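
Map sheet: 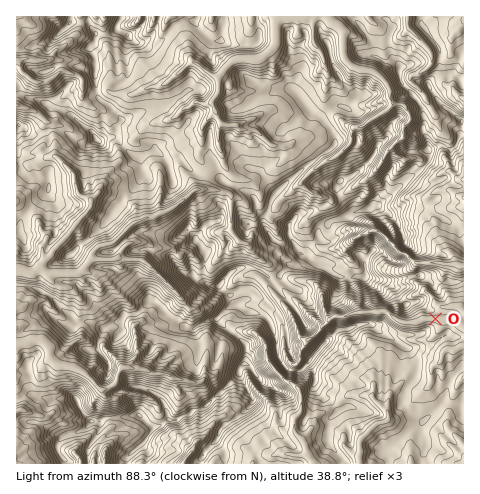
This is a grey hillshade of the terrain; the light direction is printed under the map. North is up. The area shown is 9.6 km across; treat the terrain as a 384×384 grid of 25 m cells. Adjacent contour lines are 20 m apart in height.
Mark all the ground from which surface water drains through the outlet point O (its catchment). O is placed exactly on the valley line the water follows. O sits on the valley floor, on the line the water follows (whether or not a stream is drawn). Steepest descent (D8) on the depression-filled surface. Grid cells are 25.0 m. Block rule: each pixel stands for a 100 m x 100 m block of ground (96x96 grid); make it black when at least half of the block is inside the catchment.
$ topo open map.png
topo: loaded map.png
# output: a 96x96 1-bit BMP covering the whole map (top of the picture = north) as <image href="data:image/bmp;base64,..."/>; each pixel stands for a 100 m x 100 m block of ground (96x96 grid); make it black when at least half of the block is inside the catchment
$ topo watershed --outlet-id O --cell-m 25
<image width="96" height="96" href="data:image/bmp;base64,Qk2+BAAAAAAAAD4AAAAoAAAAYAAAAGAAAAABAAEAAAAAAIAEAAATCwAAEwsAAAIAAAAAAAAA////AAAAAAAAAAAAAAAAAAAAAAAAAAAAAAAAAAAAAAAAAAAAAAAAAAAAAAAAAAAAAAAAAAAAAAAAAAAAAAAAAAAAAAAAAAAAAAAAAAAAAAAAAAAAAAAAAAAAAAAAAAAAAAAAAAAAAAAAAAAAAAAAAAAAAAAAAAAAAAAAAAAAAAAAAAAAAAAAAAAAAAAAAAAAAAAAAAAAAAAAAAAAAAAAAAAAAAAAAAAAAAAAAAAAAAAAAAAAAAAAAAAAAAAAAAAAAAAAAAAAAAAAAAAAAAAAAAAAAAAAAAAAAAAAAAAAAAAAAAAAAAAAAAAAAAAAAAAAAAAAAAAAAAAAAAAAAAAAPAAAAAAAAAAAAAAAfAAAAAAAAAAAAAAAfgAAAAAAAAAAAAAA/wAAAAAAAAAAAAAA/4AAAAAAAAAAAAAA/8AAAAAAAAAAAAAA/+AAAAAAAAAAAAAA//AAAAAAAAAAAAAB//gD/wAAAAAAAAAB//+H/4AAAAAAAAAD/////8AAAAAAAAAH/////8AAAAAAAAA//////8AAAAAAAAD//////wAAAAAAAAP/////5gAAAAAAAAP/////wAAAAAAAAAf/////wAAAAAAAAA//////gAAAAAAAAA//////AAAAAAAAAAf////+AAAAAAAAAAf8//gAAAAAAAAAAAHwf+AAAAAAAAAAAAAAH8AAAAAAAAAAAAAAA4AAAAAAAAAAAAAAAAAAAAAAAAAAAAAAAAAAAAAAAAAAAAAAAAAAAAAAAAAAAAAAAAAAAAAAAAAAAAAAAAAAAAAAAAAAAAAAAAAAAAAAAAAAAAAAAAAAAAAAAAAAAAAAAAAAAAAAAAAAAAAAAAAAAAAAAAAAAAAAAAAAAAAAAAAAAAAAAAAAAAAAAAAAAAAAAAAAAAAAAAAAAAAAAAAAAAAAAAAAAAAAAAAAAAAAAAAAAAAAAAAAAAAAAAAAAAAAAAAAAAAAAAAAAAAAAAAAAAAAAAAAAAAAAAAAAAAAAAAAAAAAAAAAAAAAAAAAAAAAAAAAAAAAAAAAAAAAAAAAAAAAAAAAAAAAAAAAAAAAAAAAAAAAAAAAAAAAAAAAAAAAAAAAAAAAAAAAAAAAAAAAAAAAAAAAAAAAAAAAAAAAAAAAAAAAAAAAAAAAAAAAAAAAAAAAAAAAAAAAAAAAAAAAAAAAAAAAAAAAAAAAAAAAAAAAAAAAAAAAAAAAAAAAAAAAAAAAAAAAAAAAAAAAAAAAAAAAAAAAAAAAAAAAAAAAAAAAAAAAAAAAAAAAAAAAAAAAAAAAAAAAAAAAAAAAAAAAAAAAAAAAAAAAAAAAAAAAAAAAAAAAAAAAAAAAAAAAAAAAAAAAAAAAAAAAAAAAAAAAAAAAAAAAAAAAAAAAAAAAAAAAAAAAAAAAAAAAAAAAAAAAAAAAAAAAAAAAAAAAAAAAAAAAAAAAAAAAAAAAAAAAAAAAAAAAAAAAAAAAAAAAAAAAAAAAAAAAAAAAAAAAAAAAAAAAAAAAAAAAAAAAAAAAAAAAAAAAAAAAAAAAAAAAAAAAAAAAAAA="/>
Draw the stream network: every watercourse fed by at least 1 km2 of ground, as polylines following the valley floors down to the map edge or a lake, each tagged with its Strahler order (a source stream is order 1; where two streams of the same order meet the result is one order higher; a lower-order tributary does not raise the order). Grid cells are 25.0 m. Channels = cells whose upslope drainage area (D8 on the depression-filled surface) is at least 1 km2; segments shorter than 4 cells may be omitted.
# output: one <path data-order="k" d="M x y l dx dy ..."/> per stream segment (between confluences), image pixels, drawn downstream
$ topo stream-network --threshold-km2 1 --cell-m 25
<path data-order="1" d="M196 442l-2 7-7 7-2 4 0 3-2 0"/><path data-order="1" d="M372 396l2 3 14 13 1 7-4 2-9 3-15 15-1 2 0 22"/><path data-order="2" d="M99 389l-12-14-6-5-3 0-7-3-12-2-3-1-7-7 0-7-2-4-7-6-8 0-4 2-11 2"/><path data-order="1" d="M201 382l-6 1-10-4-12-1-2-2-6-2-12 0-5-4-9-1-1-1-2 1-12-1-5 3-2 6 0 5-4 3-5 4-9 0"/><path data-order="1" d="M271 364l16 18 5 1 7 6 1 2 1 4 0 16-7 8 0 12 10 10 2 6 0 6 3 3 0 3 4 4"/><path data-order="1" d="M442 355l2-4 2-2 10 0 7-3"/><path data-order="1" d="M308 340l5-3 8-8 0-1 13-12 13 0 7-3 7 0 1-1 21 0 2-1 8 7 10 4 14 0 7-3 31 0 8 7"/><path data-order="1" d="M175 291l-28-28-7-4-17 0-1-1-6 0-1 1-23 0-4 5"/><path data-order="3" d="M36 270l-4 3-15-3"/><path data-order="2" d="M88 264l-10 9-26 0-2 1-3 0-6-4-5 0"/><path data-order="2" d="M454 264l4 0 5 2"/><path data-order="1" d="M451 253l3 4 0 7"/><path data-order="1" d="M238 241l-6-7-1-4 0-35-2-2-4-1-10-2-1-1-18 0-21 18-22 10-7 0-6 4-7 2-18 19-5 2-11 1-7 7 0 3-4 9"/><path data-order="1" d="M363 234l4 0 5-4 7 1 6 5 15 16 5 1 11 10 25 0 1 1 12 0"/><path data-order="2" d="M91 202l0 4-4 7-11 10-6 9-16 17-2 3 0 3-6 4-4 4-1 3-5 4"/><path data-order="1" d="M311 193l-10-8 0-4 12-12 3-1 9-7 11-4 14-13 1-3 0-10 3-4 9-1 6-6 19-10 4-5 0-3"/><path data-order="1" d="M99 192l-8 8 0 2"/><path data-order="1" d="M63 164l11 10 1 9 3 11 6 3 5 2 2 3"/><path data-order="1" d="M284 146l-10 0-3-1-16-15-14 0-5-5-9 0-4-1-2-2"/><path data-order="1" d="M392 146l6-6 6-3 0-6-1-2 7-9 0-5-4-5 0-2-3-4-10 0-1-2"/><path data-order="1" d="M218 134l0-5 3-7"/><path data-order="2" d="M221 122l-3-3-2-8-5-8"/><path data-order="1" d="M178 115l5-6 7-3 6-4 7 2 8-1"/><path data-order="2" d="M211 103l0-2 5-5 2-5 0-15"/><path data-order="2" d="M392 102l-2-4 0-8-4-7-9-9-7-4-6 0-1-1-8-1-11-9 0-4-1-1 0-23-6-6-3-1-6-7"/><path data-order="1" d="M129 95l4 0 8-5 6-1 4-2 8 0 3-3 3 0 27-22 7 2 7 7 3 2 2 2 3 1 4 0"/><path data-order="1" d="M82 82l0-4-2-2-13-5-6 0-2 2-6 5-7 4-11 0-14-11-1-2 0-5-2-3"/><path data-order="2" d="M218 76l13-14 4-2 3-1 22 0 4-3 12-13 0-22 2-3 2-1 22 0"/><path data-order="1" d="M420 73l3-3 3-1 5-5 1-2 0-7-5-8-18-19-2-2 0-9"/><path data-order="1" d="M34 60l-10-1-4 2-2 0"/><path data-order="1" d="M322 56l0-2-7-8 0-3-2-3 0-23 2 0"/>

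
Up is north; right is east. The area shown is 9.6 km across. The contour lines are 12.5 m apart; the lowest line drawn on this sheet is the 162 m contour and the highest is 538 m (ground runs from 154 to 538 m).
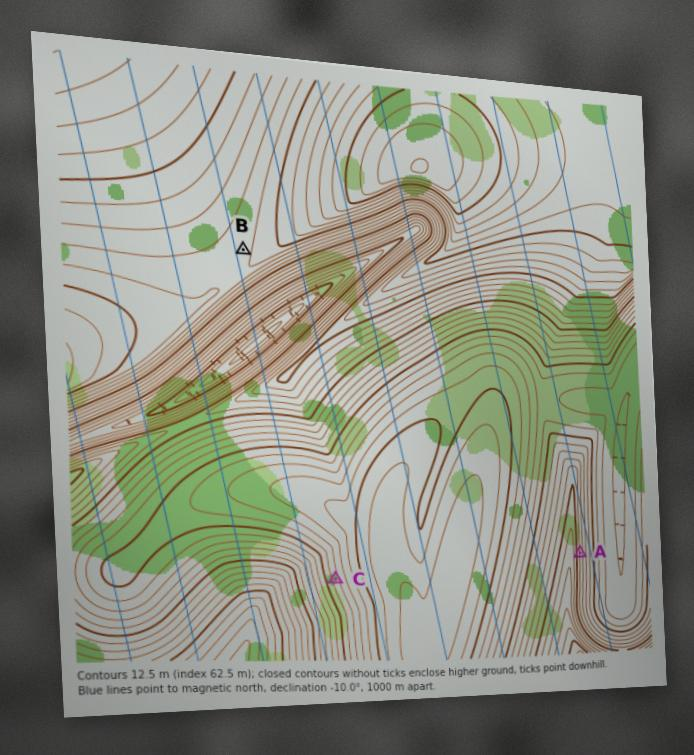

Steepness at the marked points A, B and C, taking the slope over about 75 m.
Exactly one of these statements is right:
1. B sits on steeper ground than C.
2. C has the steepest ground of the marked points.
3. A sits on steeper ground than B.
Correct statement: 3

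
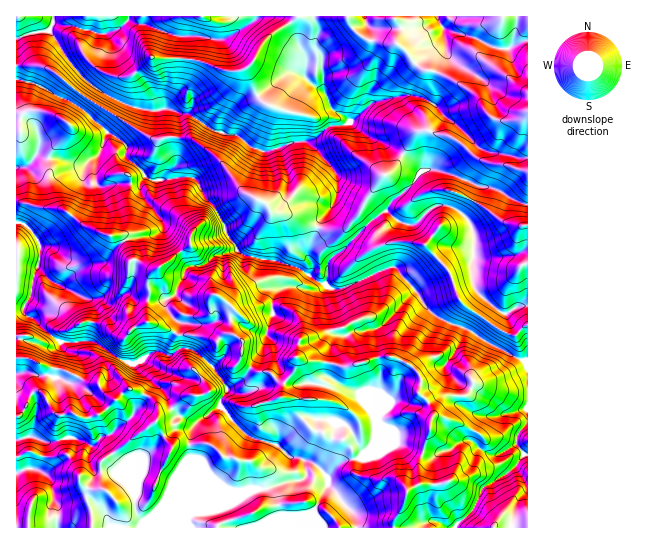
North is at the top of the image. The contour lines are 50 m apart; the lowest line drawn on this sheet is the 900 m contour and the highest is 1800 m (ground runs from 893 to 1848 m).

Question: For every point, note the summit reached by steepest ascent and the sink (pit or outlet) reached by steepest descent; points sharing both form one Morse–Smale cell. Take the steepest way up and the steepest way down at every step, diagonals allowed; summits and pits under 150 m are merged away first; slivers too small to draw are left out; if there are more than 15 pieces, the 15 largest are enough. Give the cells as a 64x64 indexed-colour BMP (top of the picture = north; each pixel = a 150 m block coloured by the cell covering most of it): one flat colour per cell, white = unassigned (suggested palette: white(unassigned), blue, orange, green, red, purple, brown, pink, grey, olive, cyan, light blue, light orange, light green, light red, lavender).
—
<image width="64" height="64" href="data:image/bmp;base64,Qk12CAAAAAAAAHYAAAAoAAAAQAAAAEAAAAABAAQAAAAAAAAIAAATCwAAEwsAABAAAAAAAAAA////ALR3HwAOf/8ALKAsACgn1gC9Z5QAS1aMAMJ34wB/f38AIr28AM++FwDox64AeLv/AIrfmACWmP8A1bDFAERERERBERERERERERERERERERERERERERERERZmZmZmREREREEREREREREREREREREREREREREREREREWZmZmZEREREQRERERERERERERERERERERERERERERERFmZmZkRERERBERERERERERERERERERERERERERERERERZmZmREREREERERERERERERERERERERERERERERERERFmZmZEREREREERERERERERERERERERERERERERERERERZmZkREREREQRERERERERERERERERERERERERERERERERZmRERERERBEREREREREREREREREREREREREREREREREWZEREREREERERERERERERERERERERERERERERERERERFkRERERERBERERERERERERERERERERERERERERERERERRERERERERBERERERERERERERERERERERERERERERERFEREREREREQREREREREREREREREREREREREREREREREUREREREREREERERERERERERERERERERERERERERERERRERERERERERBEREREREREREREREREREREREREREREREUREERERREREQRERERERERERERERERERERERERERERERREEREREUREQREREREREREREREREREREREREREREREREUQRERERFEQREREREREREREREREREREREREREREREREREREREREREREREREREREREREREREREREREREREREREREREREREREREREREREREREREREREREREREREREREREREREREREREREREREREREREREREREREREREREREREREREREREREREREREREREREREREREREREREREREREREREREREREREREREREREREREREREREREREREREREREREREREiERERERERERERERERERERERERERERERERERERERERIiIRExERERERERERERERERERERERERERERERERERESIiIjMzMRERETMRERERERERERERERERERERERERERESIiIiMzMzMxETMzMREREREREREREREREREREREREREiIiIiIzMzMzMzMzMxERERERERERERERERERERERERIiIiIiIjMzMzMzMzMzERERERERERERERERERERERESIiIiIlUiMzMzMzMzMzMxERERERERERERERERERERERIiIiIlVVUzMzMzMzMzMzERERERERERERERERERERERIiIiIlVVVTMzMzMzMzMzEREREREREREREREiIhERERIiIiIlVVVVMzMzMzMzMzMxEREREREREREREiIiIhERIiIiIiVVVVUzMzMzMzMzMzERERERERERERESIiIiIiIiIiIiJVVVVTMzMzMzMzMxERERERERERERERIiIiIiIiIiIiIlVVVVMzMzMzMzMxEREREREREREREREiIiIiIiIiIiIiVVVVUzMzMzMzMzERERERERERERERESIiIiIiIiIiIiJVVVVTMzMzMzMxERERERERERERERERIiIiIiIiIiIiIlVVVVMzMzMzERERERERERERERERERESIiIiIiIiIiIiVVVVUzMzMzERERERERERERERERERERIiIiIiJVIiIiVVVVVTMzMxERERERERERERERERERERESIiIiJVVSIiVVVVVVMREREREREREREREREREREREREREiIiIlVVVVVVVVVVURERERERERERERERERERERERERESIiIiJVVVVVVVVSIhERERERERERERERERERERERERERIiIiIiVVVVVVUiIiEREREREREREREREREREREREREREiIiIiIlVVVSIiIiIRERERERERERERERERERERERERESIiIiIiJVIiIiIiIhERERERERERERERERERERERERESIiIiIiIiIiIiIiIiERERERERERERERERERERERERESIiIiIiIiIiIiIiIiIRERERERERERERERERERERERESIiIiIiIiIiIiIiIiIhERERERERERERERERERERERERIiIiIiIiIiIiIiIiIiERERERERERERERERERERERERESIiIiIiIiIiIiIiIiIRERERERERERERERERERERERERERIiIiIiIiIiIiIiIhEREREREREREREREREREREREREREiIiIiIiIiIiIiIiERERERERERERERERERERERERERIiIiIiIiIiIiIiIiIREREREREREREREREREREREREREiIiIiIiIiIiIiIiIhEREREREREREREREREREREREREiIiIiIiIiIiIiIiIiEREREREREREREREREREREREREiIiIiIiIiIiIiIiIiIREREREREREREREREREREREREiIiIiIiIiIiIiIiIiIhERERERERERERERERERERERESIiIiIiIiIiIiIiIiIiERERERERERERERERERERERERIiIiIiIiIiIiIiIiIiIRERERERERERERERERERERERESIiIiIiIiIiIiIiIiIhERERERERERERERERERERERERIiIiIiIiIiIiIiIiIiERERERERERERERERERERERERESIiIiIiIiIiIiIiIiIRERERERERERERERERERERERERIiIiIiIiIiIiIiIiIhERERERERERERERERERERERERIiIiIiIiIiIiIiIiIi"/>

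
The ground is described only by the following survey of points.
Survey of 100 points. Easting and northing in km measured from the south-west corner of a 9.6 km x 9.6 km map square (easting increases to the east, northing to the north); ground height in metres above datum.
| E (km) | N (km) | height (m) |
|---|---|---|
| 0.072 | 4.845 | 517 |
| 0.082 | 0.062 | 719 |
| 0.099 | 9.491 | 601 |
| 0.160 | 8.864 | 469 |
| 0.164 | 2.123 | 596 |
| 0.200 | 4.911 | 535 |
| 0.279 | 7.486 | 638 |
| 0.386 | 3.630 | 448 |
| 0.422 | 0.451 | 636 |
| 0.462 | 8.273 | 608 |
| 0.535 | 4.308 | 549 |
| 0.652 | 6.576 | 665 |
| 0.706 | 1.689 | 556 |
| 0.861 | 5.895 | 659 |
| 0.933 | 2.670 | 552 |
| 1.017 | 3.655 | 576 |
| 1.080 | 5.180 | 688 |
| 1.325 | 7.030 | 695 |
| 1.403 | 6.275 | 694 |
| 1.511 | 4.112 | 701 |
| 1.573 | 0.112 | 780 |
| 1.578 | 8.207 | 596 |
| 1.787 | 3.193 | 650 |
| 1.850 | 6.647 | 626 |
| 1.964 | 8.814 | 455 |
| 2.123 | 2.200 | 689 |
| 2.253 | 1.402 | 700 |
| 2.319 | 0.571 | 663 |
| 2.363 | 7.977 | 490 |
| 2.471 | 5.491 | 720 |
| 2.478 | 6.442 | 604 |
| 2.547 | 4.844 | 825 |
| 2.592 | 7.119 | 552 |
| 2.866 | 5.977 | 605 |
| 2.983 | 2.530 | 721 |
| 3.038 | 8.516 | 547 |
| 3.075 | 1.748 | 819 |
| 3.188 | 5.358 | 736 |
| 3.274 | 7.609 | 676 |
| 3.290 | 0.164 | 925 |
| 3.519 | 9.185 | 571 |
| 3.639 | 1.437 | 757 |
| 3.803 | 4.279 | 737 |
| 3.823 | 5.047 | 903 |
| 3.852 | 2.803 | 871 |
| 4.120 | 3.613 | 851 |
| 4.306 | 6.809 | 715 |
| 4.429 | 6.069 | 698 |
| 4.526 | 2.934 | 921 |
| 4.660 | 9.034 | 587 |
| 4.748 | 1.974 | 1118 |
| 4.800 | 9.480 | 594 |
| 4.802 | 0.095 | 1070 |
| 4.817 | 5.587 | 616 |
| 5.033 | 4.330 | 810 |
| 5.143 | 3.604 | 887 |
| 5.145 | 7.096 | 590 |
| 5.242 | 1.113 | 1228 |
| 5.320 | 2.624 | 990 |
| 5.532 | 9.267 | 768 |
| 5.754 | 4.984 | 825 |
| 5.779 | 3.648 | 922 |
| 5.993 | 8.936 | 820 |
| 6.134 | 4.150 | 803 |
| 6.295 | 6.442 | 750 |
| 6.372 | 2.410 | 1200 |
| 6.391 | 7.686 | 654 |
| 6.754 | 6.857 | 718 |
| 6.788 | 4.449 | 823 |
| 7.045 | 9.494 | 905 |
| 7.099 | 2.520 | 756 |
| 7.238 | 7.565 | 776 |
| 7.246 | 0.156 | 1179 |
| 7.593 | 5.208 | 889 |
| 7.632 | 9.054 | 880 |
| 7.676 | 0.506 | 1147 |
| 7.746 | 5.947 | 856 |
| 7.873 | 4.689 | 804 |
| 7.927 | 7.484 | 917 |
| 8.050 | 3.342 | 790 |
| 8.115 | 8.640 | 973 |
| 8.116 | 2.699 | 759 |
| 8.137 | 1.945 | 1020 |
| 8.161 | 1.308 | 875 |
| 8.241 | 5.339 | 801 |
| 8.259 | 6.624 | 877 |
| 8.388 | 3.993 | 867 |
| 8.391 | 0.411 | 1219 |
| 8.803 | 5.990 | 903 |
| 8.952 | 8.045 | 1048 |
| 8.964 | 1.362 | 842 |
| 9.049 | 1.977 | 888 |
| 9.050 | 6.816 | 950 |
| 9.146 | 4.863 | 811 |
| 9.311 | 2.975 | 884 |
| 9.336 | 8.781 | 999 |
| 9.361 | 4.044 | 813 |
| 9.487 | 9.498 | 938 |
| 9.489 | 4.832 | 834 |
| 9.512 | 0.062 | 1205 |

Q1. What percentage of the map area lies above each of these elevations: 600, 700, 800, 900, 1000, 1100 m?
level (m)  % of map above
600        85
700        63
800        43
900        25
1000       12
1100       7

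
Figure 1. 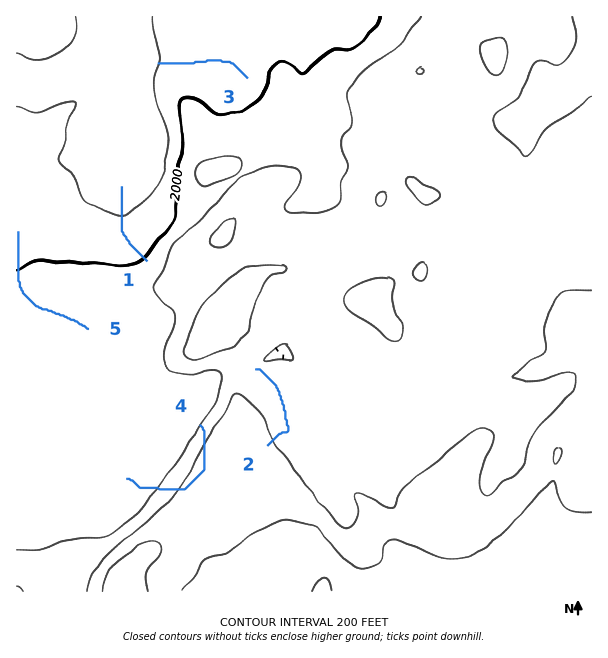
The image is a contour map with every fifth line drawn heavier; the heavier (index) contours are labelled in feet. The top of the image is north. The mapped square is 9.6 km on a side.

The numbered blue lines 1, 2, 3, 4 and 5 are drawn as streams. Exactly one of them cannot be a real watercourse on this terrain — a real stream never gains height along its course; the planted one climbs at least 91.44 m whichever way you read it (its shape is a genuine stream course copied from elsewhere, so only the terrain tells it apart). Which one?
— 4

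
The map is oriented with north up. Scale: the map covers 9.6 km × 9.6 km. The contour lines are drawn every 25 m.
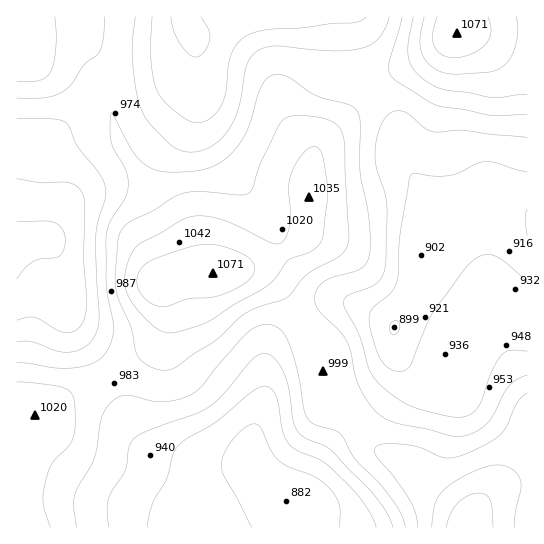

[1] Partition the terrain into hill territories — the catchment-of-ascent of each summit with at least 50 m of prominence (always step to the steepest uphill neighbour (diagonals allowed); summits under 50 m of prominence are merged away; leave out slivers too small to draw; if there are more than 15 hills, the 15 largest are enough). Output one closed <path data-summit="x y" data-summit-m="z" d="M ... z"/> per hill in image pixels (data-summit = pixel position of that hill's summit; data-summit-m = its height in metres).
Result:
<path data-summit="213 273" data-summit-m="1071" d="M342 16l-157 0 0 6 10 16 1 16-4 31-13 26-40 40-58 37-10 10-20 36-5 5-21 4-9 4 1 281 158 0 4-17 16-25 14-13 17-5 21 0 6 3 24 25 6 4 12 0 12-11 13-28 13-20 14-16 32-25 13-15 5-12-2-47 16-27 6-16 4-41 7-23 0-14-8-19-17-27-4-13-2-16-5-15-7-10-37-34-3-5-2-13 1-32z"/><path data-summit="469 527" data-summit-m="1071" d="M499 197l-13 3-27 16-13 3-16 6-7 12-3 18 1 18 29 18 11 10 6 8 0 8-4 8-6 28-10 26-8 6-18-8-18-15-8-17 2 28-5 12-13 15-32 25-14 16-13 20-16 32-9 7-8 1-1 27 242-1 0-316-9-6z"/><path data-summit="457 33" data-summit-m="1071" d="M527 16l-184 1 0 36 2 13 4 7 36 33 10 15 5 32 20 33 8 19-2 24 12-8 21-5 34-19 14 3 21 10z"/>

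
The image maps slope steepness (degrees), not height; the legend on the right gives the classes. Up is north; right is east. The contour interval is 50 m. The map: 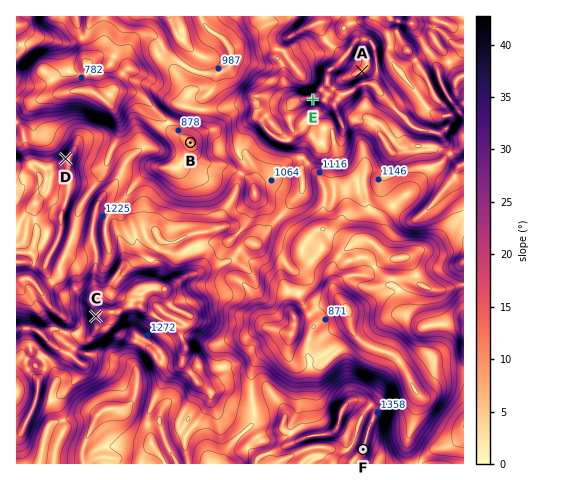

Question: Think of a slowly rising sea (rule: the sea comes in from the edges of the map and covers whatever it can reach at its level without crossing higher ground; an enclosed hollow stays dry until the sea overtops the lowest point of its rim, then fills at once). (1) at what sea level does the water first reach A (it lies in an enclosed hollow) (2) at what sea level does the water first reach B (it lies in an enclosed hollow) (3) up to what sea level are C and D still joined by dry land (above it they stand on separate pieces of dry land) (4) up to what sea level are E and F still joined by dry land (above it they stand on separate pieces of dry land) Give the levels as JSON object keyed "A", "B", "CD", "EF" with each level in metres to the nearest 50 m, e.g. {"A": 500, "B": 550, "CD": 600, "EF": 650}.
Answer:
{"A": 1400, "B": 900, "CD": 1200, "EF": 1100}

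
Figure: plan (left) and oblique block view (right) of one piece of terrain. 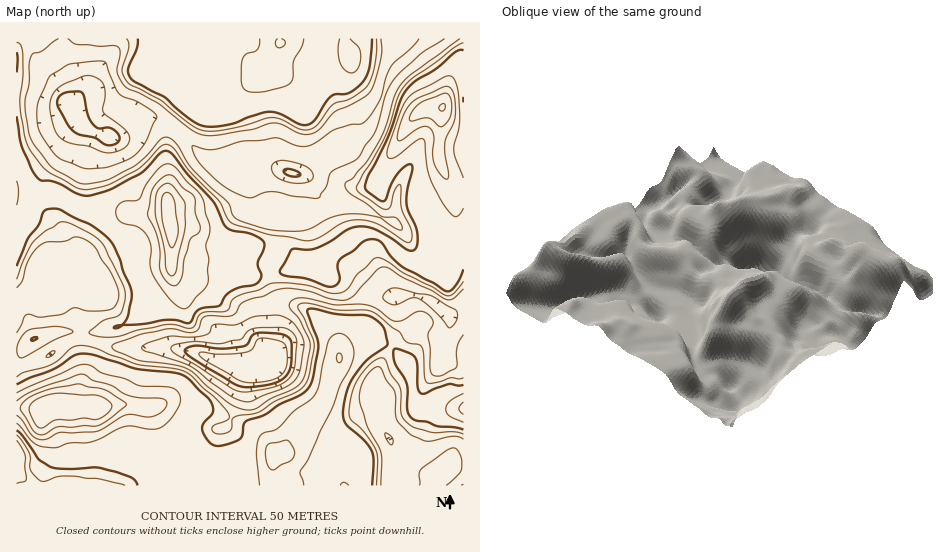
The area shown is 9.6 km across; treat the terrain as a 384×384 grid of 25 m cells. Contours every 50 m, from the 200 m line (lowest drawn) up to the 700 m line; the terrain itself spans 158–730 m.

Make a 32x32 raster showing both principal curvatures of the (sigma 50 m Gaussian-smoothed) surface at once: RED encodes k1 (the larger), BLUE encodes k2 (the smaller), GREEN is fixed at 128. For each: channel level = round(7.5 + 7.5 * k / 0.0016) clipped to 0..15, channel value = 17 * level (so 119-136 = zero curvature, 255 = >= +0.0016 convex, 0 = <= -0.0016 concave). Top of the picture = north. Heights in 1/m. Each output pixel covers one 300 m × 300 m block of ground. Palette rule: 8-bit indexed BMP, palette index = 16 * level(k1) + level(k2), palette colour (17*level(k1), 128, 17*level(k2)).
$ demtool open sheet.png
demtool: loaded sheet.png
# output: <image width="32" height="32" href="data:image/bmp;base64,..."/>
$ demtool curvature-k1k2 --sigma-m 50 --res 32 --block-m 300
<image width="32" height="32" href="data:image/bmp;base64,Qk02CAAAAAAAADYEAAAoAAAAIAAAACAAAAABAAgAAAAAAAAEAAATCwAAEwsAAAABAAAAAAAAAIAAABGAAAAigAAAM4AAAESAAABVgAAAZoAAAHeAAACIgAAAmYAAAKqAAAC7gAAAzIAAAN2AAADugAAA/4AAAACAEQARgBEAIoARADOAEQBEgBEAVYARAGaAEQB3gBEAiIARAJmAEQCqgBEAu4ARAMyAEQDdgBEA7oARAP+AEQAAgCIAEYAiACKAIgAzgCIARIAiAFWAIgBmgCIAd4AiAIiAIgCZgCIAqoAiALuAIgDMgCIA3YAiAO6AIgD/gCIAAIAzABGAMwAigDMAM4AzAESAMwBVgDMAZoAzAHeAMwCIgDMAmYAzAKqAMwC7gDMAzIAzAN2AMwDugDMA/4AzAACARAARgEQAIoBEADOARABEgEQAVYBEAGaARAB3gEQAiIBEAJmARACqgEQAu4BEAMyARADdgEQA7oBEAP+ARAAAgFUAEYBVACKAVQAzgFUARIBVAFWAVQBmgFUAd4BVAIiAVQCZgFUAqoBVALuAVQDMgFUA3YBVAO6AVQD/gFUAAIBmABGAZgAigGYAM4BmAESAZgBVgGYAZoBmAHeAZgCIgGYAmYBmAKqAZgC7gGYAzIBmAN2AZgDugGYA/4BmAACAdwARgHcAIoB3ADOAdwBEgHcAVYB3AGaAdwB3gHcAiIB3AJmAdwCqgHcAu4B3AMyAdwDdgHcA7oB3AP+AdwAAgIgAEYCIACKAiAAzgIgARICIAFWAiABmgIgAd4CIAIiAiACZgIgAqoCIALuAiADMgIgA3YCIAO6AiAD/gIgAAICZABGAmQAigJkAM4CZAESAmQBVgJkAZoCZAHeAmQCIgJkAmYCZAKqAmQC7gJkAzICZAN2AmQDugJkA/4CZAACAqgARgKoAIoCqADOAqgBEgKoAVYCqAGaAqgB3gKoAiICqAJmAqgCqgKoAu4CqAMyAqgDdgKoA7oCqAP+AqgAAgLsAEYC7ACKAuwAzgLsARIC7AFWAuwBmgLsAd4C7AIiAuwCZgLsAqoC7ALuAuwDMgLsA3YC7AO6AuwD/gLsAAIDMABGAzAAigMwAM4DMAESAzABVgMwAZoDMAHeAzACIgMwAmYDMAKqAzAC7gMwAzIDMAN2AzADugMwA/4DMAACA3QARgN0AIoDdADOA3QBEgN0AVYDdAGaA3QB3gN0AiIDdAJmA3QCqgN0Au4DdAMyA3QDdgN0A7oDdAP+A3QAAgO4AEYDuACKA7gAzgO4ARIDuAFWA7gBmgO4Ad4DuAIiA7gCZgO4AqoDuALuA7gDMgO4A3YDuAO6A7gD/gO4AAID/ABGA/wAigP8AM4D/AESA/wBVgP8AZoD/AHeA/wCIgP8AmYD/AKqA/wC7gP8AzID/AN2A/wDugP8A/4D/AKG2pnSFhoaGlZeHh4eIhoeHhbWFhoeHh5fXcXeHh3aCg9enuLiXp6enh4eIh4iGh4eVx5aFh4eHmOiBhoaGd3Zh1JWHh4eXh4eHh4eHlpaolqXJuJZ2h4e46JCWqJZ1ZIT3lHODk4J2d4aHh5eldHSmpYa3h4aHt9iSc3SUpYRRlPrGt6fIpnJ0lZSGp5SDk+jXhpanh5a0lHODpbmn2MX3yae4t8jp5fb52JWHude0c5TYt6e3p5WFloK3ybem5aXI6MinuLmVhIW2psfolZXFxaamxba4tnR0c6XWtcikhoWFlbeEhJWWp7fZ6YWXdGFwcaNzxsfGdGGFtuaQpZSygYSmp6a32Ma1tbamg4BxdXZicoTIx8jGYJTI2HNig+eDYJOnppKAcIKRgHBwkYSkhGSClba4yLbGwtjIlXOm2fnmsqOispNycYKTpebYt8ZRc3Fz1aaWh6i2lYSkdJSllae2lab49ufHpaX5cXKVtcbHlIX4t7e42bW0tsmkdLaFdJanlXWDyKjHtuai1sZ1h5bE9/jDorW2cXS3toCTc4WGhJV1ZWTGh4W3p6e4hHSUc5CggKChgXN2doJw1LGhl5iGh4dzhceGo9WGh5e3yMelpaXH6biWdHWBktb56IJ1dneGhXPHqITX54SHh4eohbbIuLinhpeWYcfnuIfoxnJ2doZ0l6eXdMT2lIZ3h5eWZKe4p7aWhoXF98SXh7fXhIWXdGWWp4dyxfhzhZe3yOj214aGt7inpfeikbeHl6enlnSFp7eXdnLn6LWmtrSlgnJyhXaGuNnokWC1p3eHh6eFpsi3l5e2s+i3loXHY3R1d4eGhYaUgZDBktiHhpeHlqfX1sbHl3WD+sfJ17WThoeIl5eHdYKSx/aQyIeWp5eV19hzhJXXx5Pop7eDcXaHl7a2tLWW1ubZ14DIhbenp5WVgnR1c4KlxrXng3GHiIingVBgpJeFk+fXkpSU94XHlnOWqLe2pnOU+tZwdoeHh5alt7emhYdzo/amg6X3dLZzloaGlVJipYL1ooGCgnN1hoeFk5R1hYZw9vdzg/WVpnOWhnSUc5WmhqSAotfGpZSDYoLXtYOHh3OB+KVy9rV0lZaFdJe3uIaGcLT4uLjIx7a058nZc3SFhnDY+MX6tmOFlEN1lpaWcoC094aHh4eXl6eHiLekpoODgMfH6PqnlYXGhYR1haK1+MiXh4eIh5eHh4eHl6bJyKOAo9eE1dWWdIanp4Wkx9qYh4d2h4eHl5eoh4eHh5bItnKBk8e21qWFh3aGhnODx5eHiIeHh4eXhqaGd3eGuLi3goZzgsb546SFhpeHhnKVp4iIiId2h4d1ubiFd4anpseCh4eFgNU="/>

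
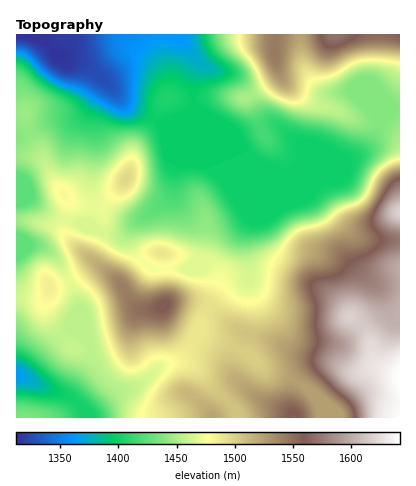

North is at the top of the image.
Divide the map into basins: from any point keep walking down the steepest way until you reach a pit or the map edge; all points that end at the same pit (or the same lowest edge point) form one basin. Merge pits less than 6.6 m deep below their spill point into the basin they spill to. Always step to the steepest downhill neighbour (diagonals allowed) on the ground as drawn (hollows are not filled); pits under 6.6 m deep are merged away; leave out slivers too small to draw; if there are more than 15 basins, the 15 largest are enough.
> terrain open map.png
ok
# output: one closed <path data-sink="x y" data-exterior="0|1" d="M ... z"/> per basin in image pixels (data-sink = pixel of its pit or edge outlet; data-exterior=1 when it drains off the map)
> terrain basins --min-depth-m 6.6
<path data-sink="16 34" data-exterior="1" d="M400 34l-384 0 0 122 18 0 10 6 25 42-5 22 2 10 14 14 40 32 14 24 8 4 20-4 1 8 9 13 48 30 14 21 15 14-7-1-4 3-24 24 186 0z"/><path data-sink="16 374" data-exterior="1" d="M98 265l-6 1-26 17-16 4-2 7-6 4-26 0 0 120 196 0 26-24 10-4-14-12-14-21-48-30-9-13-1-8-8 3-16 0-7-7-11-20z"/><path data-sink="16 252" data-exterior="1" d="M24 220l-8 0 0 77 26 1 6-4 2-7 16-4 26-17 6-2-18-14-22-21-12-5z"/><path data-sink="16 204" data-exterior="1" d="M34 156l-18 0 0 64 30 4 12 5 8 7-2-10 5-16-1-10-15-20-9-18z"/>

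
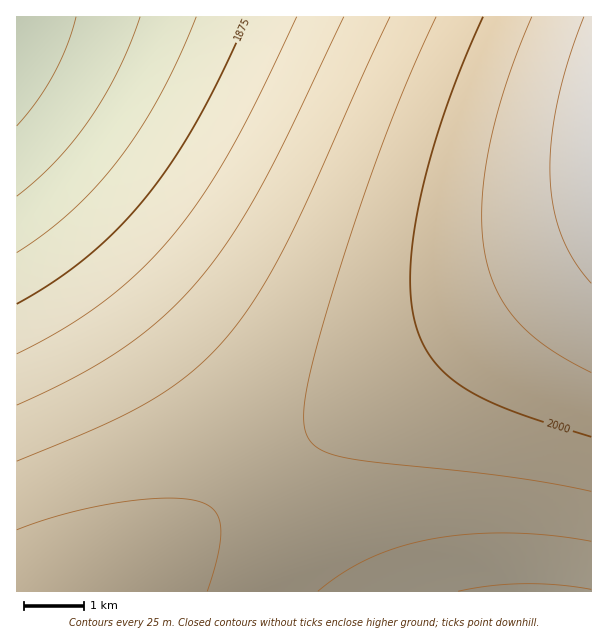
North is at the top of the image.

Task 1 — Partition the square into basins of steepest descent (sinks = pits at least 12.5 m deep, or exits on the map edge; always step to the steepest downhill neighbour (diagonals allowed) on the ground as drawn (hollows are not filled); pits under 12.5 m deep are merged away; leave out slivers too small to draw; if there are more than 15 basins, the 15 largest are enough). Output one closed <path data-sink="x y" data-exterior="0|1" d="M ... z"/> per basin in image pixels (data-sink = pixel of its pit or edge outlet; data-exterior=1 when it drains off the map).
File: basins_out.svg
<path data-sink="17 17" data-exterior="1" d="M591 16l-575 1 1 575 97 0 107-86 111-82 100-70 160-105z"/><path data-sink="530 591" data-exterior="1" d="M591 250l-159 104-100 70-111 82-106 85 476 1z"/>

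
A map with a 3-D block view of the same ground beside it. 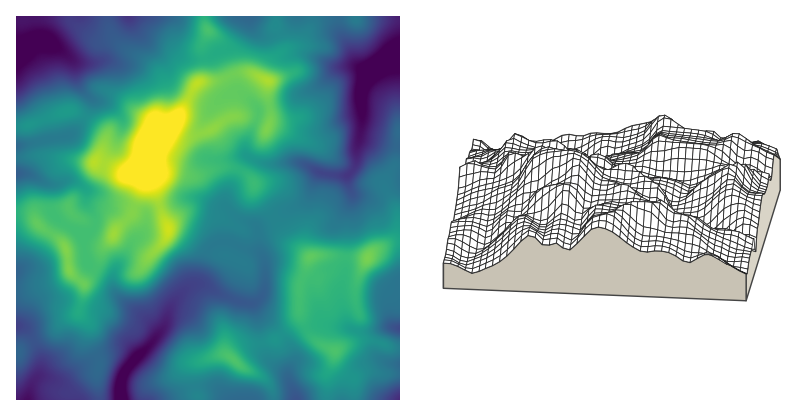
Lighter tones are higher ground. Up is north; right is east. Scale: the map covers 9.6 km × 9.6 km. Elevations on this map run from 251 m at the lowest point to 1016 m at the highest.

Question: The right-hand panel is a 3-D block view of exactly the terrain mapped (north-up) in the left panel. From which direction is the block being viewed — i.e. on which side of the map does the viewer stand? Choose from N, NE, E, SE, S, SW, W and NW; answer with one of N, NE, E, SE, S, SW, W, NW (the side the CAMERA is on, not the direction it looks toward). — W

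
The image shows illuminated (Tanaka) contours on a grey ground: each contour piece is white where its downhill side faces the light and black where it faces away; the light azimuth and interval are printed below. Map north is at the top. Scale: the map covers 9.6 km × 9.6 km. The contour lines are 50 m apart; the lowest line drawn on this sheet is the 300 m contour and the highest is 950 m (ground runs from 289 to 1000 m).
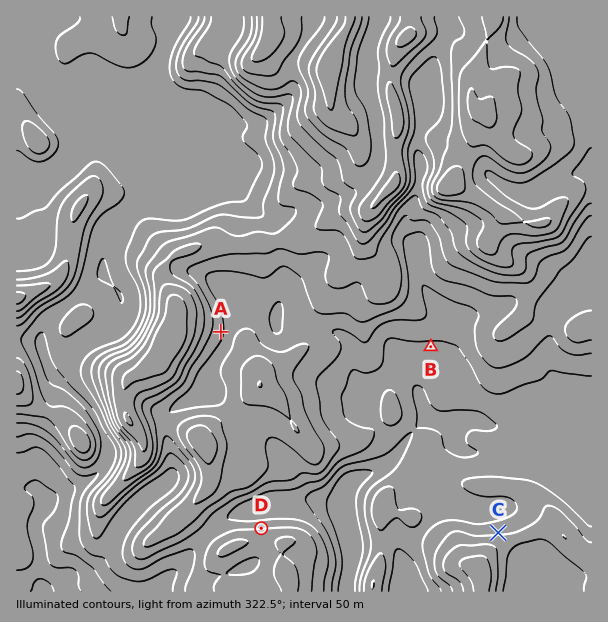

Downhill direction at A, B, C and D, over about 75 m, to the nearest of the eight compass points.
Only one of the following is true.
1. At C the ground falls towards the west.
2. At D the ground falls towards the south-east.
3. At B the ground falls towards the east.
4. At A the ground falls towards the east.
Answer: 4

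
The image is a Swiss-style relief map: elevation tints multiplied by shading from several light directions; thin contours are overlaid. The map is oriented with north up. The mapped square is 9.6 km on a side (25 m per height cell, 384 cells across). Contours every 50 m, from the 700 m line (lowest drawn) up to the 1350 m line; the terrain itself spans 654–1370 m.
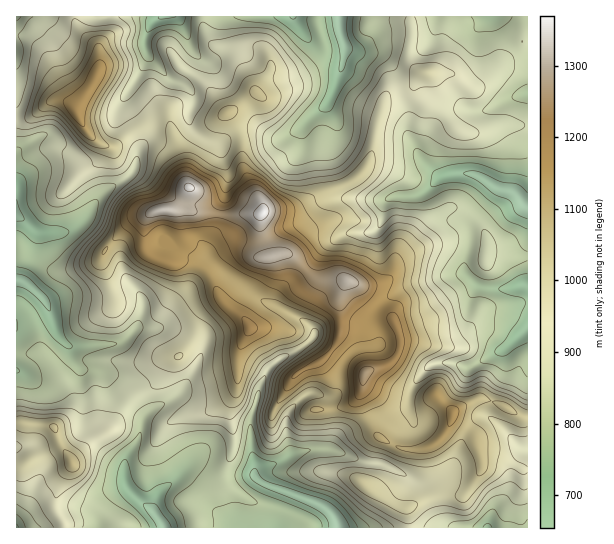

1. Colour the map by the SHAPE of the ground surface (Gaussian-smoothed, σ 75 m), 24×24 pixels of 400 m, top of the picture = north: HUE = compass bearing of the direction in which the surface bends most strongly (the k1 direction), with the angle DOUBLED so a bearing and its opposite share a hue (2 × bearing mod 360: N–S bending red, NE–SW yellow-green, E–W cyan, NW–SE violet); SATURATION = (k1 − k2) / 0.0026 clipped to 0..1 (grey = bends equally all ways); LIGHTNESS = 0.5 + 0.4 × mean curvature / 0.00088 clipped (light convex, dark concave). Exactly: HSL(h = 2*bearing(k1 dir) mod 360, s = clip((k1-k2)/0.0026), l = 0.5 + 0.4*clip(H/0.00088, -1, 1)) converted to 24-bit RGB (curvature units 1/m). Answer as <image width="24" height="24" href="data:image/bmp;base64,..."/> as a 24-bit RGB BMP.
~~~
<image width="24" height="24" href="data:image/bmp;base64,Qk32BgAAAAAAADYAAAAoAAAAGAAAABgAAAABABgAAAAAAMAGAAATCwAAEwsAAAAAAAAAAAAAWaNcf7eEp9aUVUOikcrIsdXaTgpRWLBmscKcg19+fWtqeJKUf627tNjdqBaQTB4vgG8yZcI5zdaJZVQ8dT8ocLQrLXV3qZ5tZKp7ordzqIA7NXxIY5tSVRMmK4qGlcazpXiPnn6YkNTMUpjRZCYMMBADQh0XY5qbwerbjczLjHesrXDJmpjO3qSkIEdJtqZ1q8eZQEmB8dnTXsS1OlVjbUalp4WCOHFQjY9luI96cJEsPRIreWff2Nb109z40+r4uXjYfiAiWjscYYI/VW9u4KKlaHrCeLfLtn9QdT+WzPLP3UambUs8IGxuv5eCX31oU3RgkFlX4IpotRB7EmYVNFQOPj8OLBIHnUoWRdfftsPw55vWI1ZPpsuKfJisOYRNjLnYs+vtOqqSoFKc7NnrGFOPz42ktG2gfFVERHc8RvIR/yC7EgvEv4x+S3hYMoZ0pt+6bbWcSGNNrEhv5nF/ZceajjhgrEtAeNODoXk+0zmDaHyan2dmtzx2I2o7pmy8t4jOyoLJwOtIADmt/y5dn9L0x7DwxnzkUa80TZRPWzV9UJta1fbchSmuXITj0e76hFdGdVdFYqJVmnGLgmCDqm6Js3CZL2Q0dmNRk2eM+e7SAB0z/8zPCEATUXMZTDKZ8ObTTYRNCFlg2vHlJbCk3YfoTMe4Yioof3JCfbWEa1SgmU9jbFmmoXCsrn2mxp2kJmR1hmyX+OfQAicxAKlK/8z/rJroE3SD89jo8bbmM4NMEDMAQh8EETcEhTNIq2Jvg4Kuhr6VWh83cHokQmIXQY6Rl6C2wpWvVjecS1Ny7rups2ykE4pIADML/1d7NrYyRmEmqWo54prlk5rZi6PWlZHOKVc5O41fhqprYSh+tGS40abPzMquFFhGgXo5dG5FkkhWWFs5remqs7PgiIbTdAlQDkkM4dyCUlaCmt6eXK5imm+HV5iYp1SIlH2bSotvn82uQBQ+VoRgpoJsz8ytVT2lllRTaod3ckeOxerXY8Z1YCklYRYocnbGg7/Jval7PohVSsNAuHeZbp+loV2gUWiilH+uspe7RRUPaGy1bkaCra1HgdFSNRElfnU9eJ4+L3hgnstoVBwgeFY2SqJxd6+igJLF3OTvtrrqwWbKg59LPFw2dERAYx4pj5gwSlAkir3QZ5ezST3X8tnvzD6zlz/Dx+zwrbHfZJi1gTpzkXfR2+DvobHWgebHNqq8waaAjkF9yGiIx5qncleGSlhxYnW3tqC+enW9c623dWk6HFM5S4Sy/5HJZ8xDYXg1eGE0ZV47VYJzXINJjsYxVsVqpElcVlMhRFsaHEgUy3OKwam5sHzGkmCvR4WYk7ypbHSpeSI4tIxXPYA2Ciki03K17tjx7K/2jLTgi7HQSo3chnLO8O/bN6mXSnqJpIK3m5zLdLHRJbGfs3yLn0R5jGVwfLuidp1yS3RaTVeV1bHV2KOqGkY7BFcyuODH11bJ6mOZp+ClD1V3oXa62vLZjl7cvVTRulufr3stT0kYFicMO0kUNpd6xbzQkauyfThGWx4yPnFfXnxWz5WXyHDHLZMoBC8NUW4y2/De1r7kaReGUNg4yddqIRUgd2NLgl2q65Ln7tLkX4m5jLvDP20jPkgPMxoLhk44ZZ+HWnycdZqqjT1Br2Ahyu7ZFSxXQq5KWKofnlgzPCA20uuBYFU4d0l1SG9GXm5GOlNV8M68fIKdXTVil1NypG+JcaCidK2gh6KdrK4wGiUOeCEuzP/WPSyFv13IUo+Ujcd/dCdYkXtNotJSbjctJ1AgQXJwhIWgODNT28yPpn1iXjhrY36SrsTOpq3Ti4C2ioOkvkrvxHrx0vns2dZeEi0whWmOhHqbvr6FLzt/3MjhyoLBv4Smjra2JmhCIFlXdVubvb+QyoWPW1GHfaSXcKJUbW01RohGfIihKUFjqtKgo4a6+tHUMHNdGlhWmMiikC5BM3iRT5RhtmWQu9HOwYu8q5/HIFt8UY6aonOizYydq26plZVog2WPoLTDkWKmWW47Vz+EhLh1R1Bm6cC579zvD3+rchZGj91sRrvHZjdDX6VYtWxbmsWlgnWppE+QIkNWXY91smVxg7rIwbfdm6rDZVmbqn2bioCkSrNkkp5xT0tkuuCl1a5/OhpJJh3DseO4gB99jr7Kg4a4rNrDjbGcaSpl0cSHIw0+b4c5WHpPu81rOGc7p6JvZUxumIKRtICGj3u3fGuRcq9qMqIo6WBFz1GfAzgfjhtazdZyR4BAVZAuoqYrdzUoiy2DttmFLhRvsM+vYXGY0NewSV1/nnlvX5yfa1Z4ubKI"/>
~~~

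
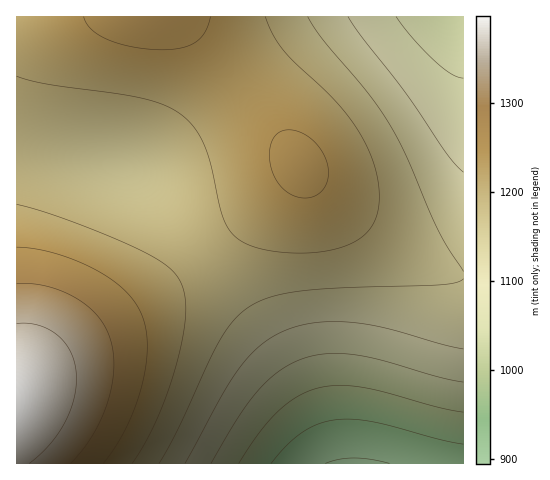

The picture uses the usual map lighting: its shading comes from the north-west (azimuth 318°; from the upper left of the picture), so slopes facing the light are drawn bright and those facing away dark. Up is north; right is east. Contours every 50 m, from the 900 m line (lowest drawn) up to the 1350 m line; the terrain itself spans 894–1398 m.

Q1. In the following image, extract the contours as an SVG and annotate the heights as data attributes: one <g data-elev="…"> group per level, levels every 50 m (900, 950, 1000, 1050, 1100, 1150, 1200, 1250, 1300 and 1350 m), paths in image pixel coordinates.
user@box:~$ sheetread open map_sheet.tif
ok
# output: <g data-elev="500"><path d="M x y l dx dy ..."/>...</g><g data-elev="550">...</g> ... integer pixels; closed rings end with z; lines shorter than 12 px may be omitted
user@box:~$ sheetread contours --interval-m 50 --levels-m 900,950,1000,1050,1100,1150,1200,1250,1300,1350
<g data-elev="900"><path d="M325 463l14-4 15-1 16 1 19 4"/></g><g data-elev="950"><path d="M271 463l16-18 16-13 16-8 18-4 17-1 20 3 66 18 23 4"/></g><g data-elev="1000"><path d="M239 463l21-31 19-22 20-14 21-8 21-3 23 3 74 19 25 5"/></g><g data-elev="1050"><path d="M211 463l27-46 21-28 22-20 24-11 24-4 28 1 27 6 56 16 23 5"/><path d="M463 78l-11-4-17-12-22-23-17-22"/></g><g data-elev="1100"><path d="M185 463l37-68 18-28 22-23 23-14 15-5 16-2 38 0 32 5 56 16 21 5"/><path d="M463 172l-16-18-39-58-46-59-14-20"/></g><g data-elev="1150"><path d="M159 463l19-33 42-90 15-21 16-13 21-9 28-6 43-3 97-3 16-2 7-4"/><path d="M463 271l-24-39-33-77-17-32-22-32-46-53-13-21"/></g><g data-elev="1200"><path d="M132 463l13-21 12-23 11-27 9-29 6-26 3-22-1-17-4-14-5-10-9-8-29-17-69-28-52-17"/><path d="M17 76l31 8 90 13 19 5 15 7 17 13 13 18 8 22 13 55 6 12 8 9 19 9 28 5 31 0 27-5 12-5 9-6 8-8 5-10 3-11 0-14-2-15-4-16-9-22-14-21-20-23-46-44-11-17-8-18"/></g><g data-elev="1250"><path d="M103 463l12-16 11-19 9-21 7-21 4-21 1-18-1-17-4-15-7-13-10-11-13-11-16-10-20-9-21-8-20-4-18-2"/><path d="M299 197l13 0 10-6 6-11 0-14-6-14-10-13-14-8-13-1-8 4-5 7-2 11 0 13 4 11 6 10 8 7z"/><path d="M84 17l3 7 4 5 18 11 24 7 29 3 20-2 14-6 9-10 5-15"/></g><g data-elev="1300"><path d="M71 463l11-12 11-16 8-16 6-16 5-18 2-16-1-15-2-14-6-13-7-11-9-9-13-9-14-7-16-5-15-2-14 0"/></g><g data-elev="1350"><path d="M29 463l21-19 15-23 9-24 2-25-2-10-4-11-6-9-7-7-8-6-10-4-11-2-11 1"/></g>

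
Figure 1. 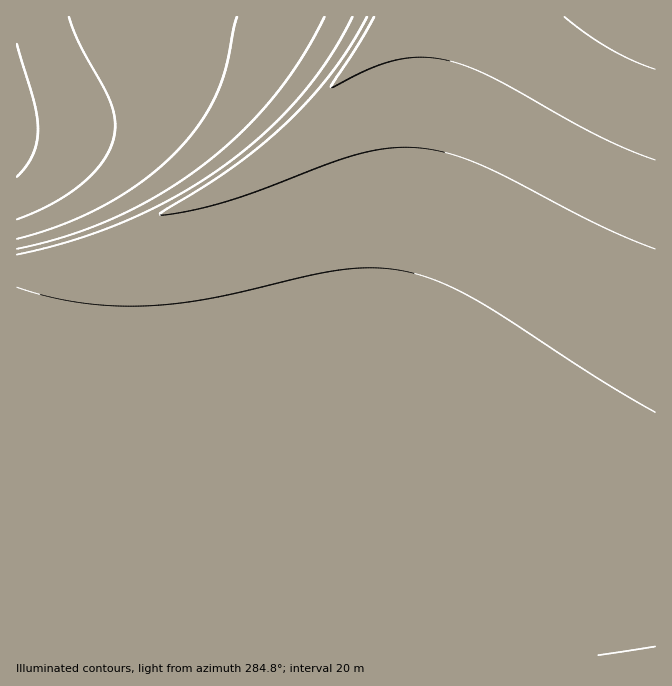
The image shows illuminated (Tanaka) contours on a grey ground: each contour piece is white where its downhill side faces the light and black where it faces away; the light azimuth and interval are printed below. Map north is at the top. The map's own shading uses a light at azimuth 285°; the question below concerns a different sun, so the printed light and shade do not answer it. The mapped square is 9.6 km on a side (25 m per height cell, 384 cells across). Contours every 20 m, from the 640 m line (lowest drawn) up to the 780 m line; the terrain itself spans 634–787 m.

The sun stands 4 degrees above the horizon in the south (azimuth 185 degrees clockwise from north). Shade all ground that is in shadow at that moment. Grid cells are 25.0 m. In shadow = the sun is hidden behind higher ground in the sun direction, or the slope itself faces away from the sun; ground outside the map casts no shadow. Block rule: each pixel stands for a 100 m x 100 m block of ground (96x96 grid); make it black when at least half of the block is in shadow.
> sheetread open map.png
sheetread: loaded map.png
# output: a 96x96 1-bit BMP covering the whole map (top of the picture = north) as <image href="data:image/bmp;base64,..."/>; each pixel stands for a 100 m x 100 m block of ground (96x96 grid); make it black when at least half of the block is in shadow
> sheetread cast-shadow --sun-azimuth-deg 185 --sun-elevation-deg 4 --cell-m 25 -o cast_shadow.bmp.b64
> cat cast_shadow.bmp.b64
<image width="96" height="96" href="data:image/bmp;base64,Qk2+BAAAAAAAAD4AAAAoAAAAYAAAAGAAAAABAAEAAAAAAIAEAAATCwAAEwsAAAIAAAAAAAAA////AAAAAAAAAAAAAAAAAAAAAAAAAAAAAAAAAAAAAAAAAAAAAAAAAAAAAAAAAAAAAAAAAAAAAAAAAAAAAAAAAAAAAAAAAAAAAAAAAAAAAAAAAAAAAAAAAAAAAAAAAAAAAAAAAAAAAAAAAAAAAAAAAAAAAAAAAAAAAAAAAAAAAAAAAAAAAAAAAAAAAAAAAAAAAAAAAAAAAAAAAAAAAAAAAAAAAAAAAAAAAAAAAAAAAAAAAAAAAAAAAAAAAAAAAAAAAAAAAAAAAAAAAAAAAAAAAAAAAAAAAAAAAAAAAAAAAAAAAAAAAAAAAAAAAAAAAAAAAAAAAAAAAAAAAAAAAAAAAAAAAAAAAAAAAAAAAAAAAAAAAAAAAAAAAAAAAAAAAAAAAAAAAAAAAAAAAAAAAAAAAAAAAAAAAAAAAAAAAAAAAAAAAAAAAAAAAAAAAAAAAAAAAAAAAAAAAAAAAAAAAAAAAAAAAAAAAAAAAAAAAAAAAAAAAAAAAAAAAAAAAAAAAAAAAAAAAAAAAAAAAAAAAAAAAAAAAAAAAAAAAAAAAAAAAAAAAAAAAAAAAAAAAAAAAAAAAAAAAAAAAAAAAAAAAAAAAAAAAAAAAAAAAAAAAAAAAAAAAAAAAAAAAAAAAAAAAAAAAAAAAAAAAAAAAAAAAAAAAAAAAAAAAAAAAAAAAAAAAAAAAAAAAAAAAAAAAAAAAAAAAAAAAAAAAAAAAAAAAAAAAAAAAAAAAAAAAAAAAAAAAAAAAAAAAAAAAAAAAAAAAAAAAAAAAAAAAAAAAAAAAAAAAAAAAAAAAAAAAAAAAAAAAAAAAAAAAAAAAAAAAAAAAAAAAAAAAAAAAAAAAAAAAAAAAAAAAAAAAAAAAAAAAAAAAAAAAAAAAAAAAAAAAAAAAAAAAAAAAAAAAAAAAAAAAAAAAAAAAAAAAAAAAAAAAAAAAAAAAAAAAAAAAAAAAAAAAAAAAAAAAAAAAADgAAAAAAAAAAAAAAD/AAAAAAAAAAAAAAD/4AAAAAAAAAAAAAD//AAAAAAAAAAAAAD//4AAAAAAAAAAAAD//+AAAAAAAAAAAAD///gAAAAAAAAAAAB///8AAAAAAAAAAAB///+AAAAAAAAAAAB////gAAAAAAAAAAB////4AAAAAAAAAAA////+AAAAAAAAAAAAH///AAAAAAAAAAAAAP//wAAAAAAAAAAAAB//4AAAAAAAAAAAAAP/8AAAAAAAAAAAAAB//AAAAAAAAAAAAAAf/gAAAAAAAAAAAAAH/wAAAAAAAAAAAAAB/4AAAAAAAAAAAAAAf8AAAAAAAAAAAAAAP+AAAAAAAAAAAAAAD/AAAAAAAAAAAAAAB/gAAAAAAAAAAAAAAfwAAAAAAAAAAAAAAP4AAAAAAAAAAAAAAD8AAAAAAAAAAAAAAB8AAAAAAAAAAAAAAA+AAAAAAAAAAAAAAAfAAAAAAAAAAAAAAAPgAAAAAAAAAAAAAAHgAAAAAAAAAAAAAADwAAAAAAAAAAAAAAB4AAAAAAAAAAAAAAA4AAAAAAAAAAAAAAAcAAAAAAA="/>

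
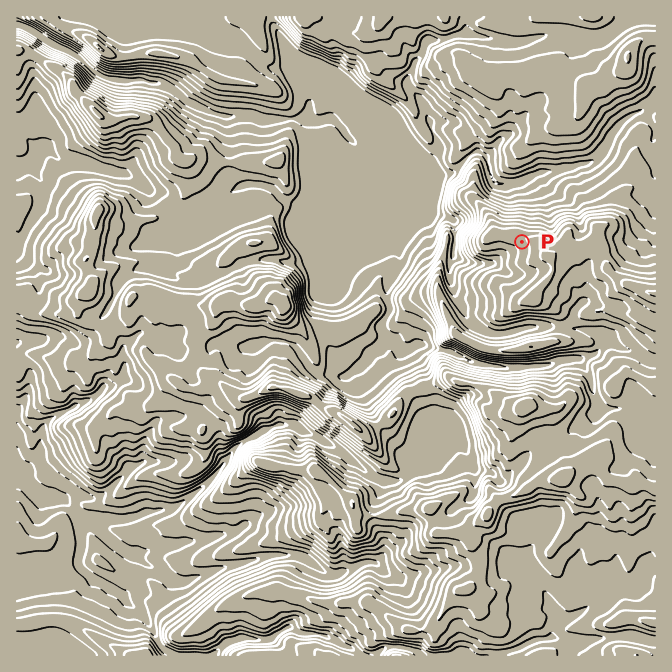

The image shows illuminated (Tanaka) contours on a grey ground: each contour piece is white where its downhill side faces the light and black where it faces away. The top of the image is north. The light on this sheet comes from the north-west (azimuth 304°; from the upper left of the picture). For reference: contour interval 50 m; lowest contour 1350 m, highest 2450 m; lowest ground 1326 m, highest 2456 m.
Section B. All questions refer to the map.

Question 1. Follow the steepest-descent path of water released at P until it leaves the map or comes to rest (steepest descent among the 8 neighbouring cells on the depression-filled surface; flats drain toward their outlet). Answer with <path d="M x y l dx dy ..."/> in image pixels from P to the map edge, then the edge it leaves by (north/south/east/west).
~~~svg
<path d="M522 242l-10 10-8 3-7 7-3 1-24 0-10-5-3 0-3-3 0-5 1-2 0-26-7-5-13 0-13-14-4 0-3 4-7 3-4 0-2 2-8 0-2-2-5 0 0-2-3-3 0-15-17-17-2-3 0-10-5-5-2-3 0-4-20-23-6-3-34 0-4-4-14 0-2 2-16 0-2-2-3 0-7-3-13 0-2 2-11 0-7-4-8-1-9-5-3 0-2-2-3 0-3-2-10-10-2 0-3-3-14-7-8 0-7-3-37 0-13-7-17-16-4-2-4-3-6-4-4 0-10-5-3-3-5-2-7-6-3 0-4-4-3 0-5-3-3 0"/>
exit: west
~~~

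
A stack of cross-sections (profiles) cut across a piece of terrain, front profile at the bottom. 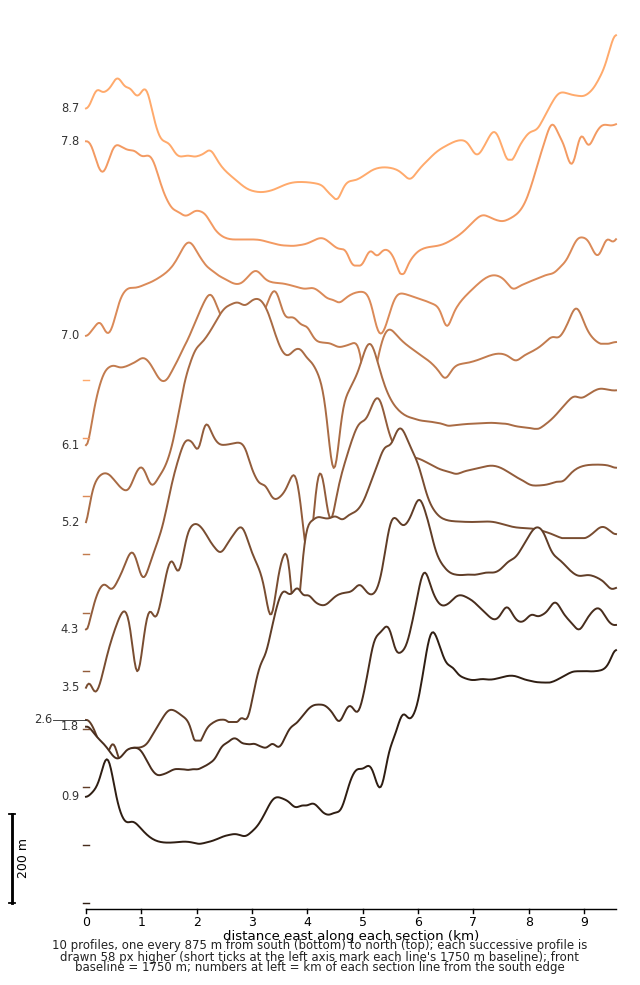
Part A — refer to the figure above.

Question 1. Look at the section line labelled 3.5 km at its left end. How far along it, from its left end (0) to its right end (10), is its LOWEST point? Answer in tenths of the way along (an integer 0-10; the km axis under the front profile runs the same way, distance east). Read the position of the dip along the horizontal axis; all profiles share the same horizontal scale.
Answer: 0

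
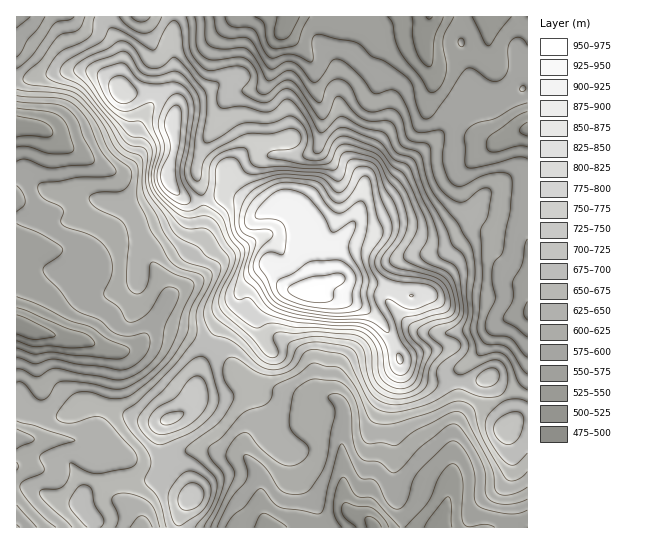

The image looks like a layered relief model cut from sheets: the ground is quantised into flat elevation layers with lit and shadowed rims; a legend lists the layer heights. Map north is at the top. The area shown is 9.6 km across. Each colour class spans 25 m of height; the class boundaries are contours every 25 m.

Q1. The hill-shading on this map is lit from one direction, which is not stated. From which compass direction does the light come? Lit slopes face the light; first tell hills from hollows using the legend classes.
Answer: SW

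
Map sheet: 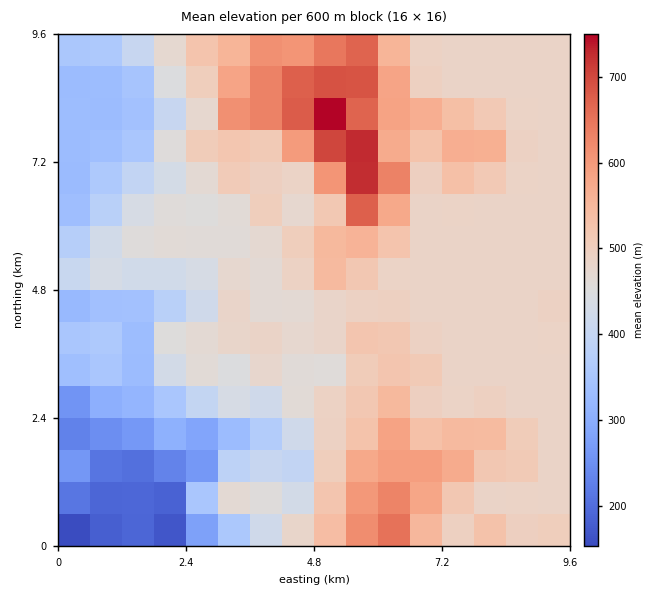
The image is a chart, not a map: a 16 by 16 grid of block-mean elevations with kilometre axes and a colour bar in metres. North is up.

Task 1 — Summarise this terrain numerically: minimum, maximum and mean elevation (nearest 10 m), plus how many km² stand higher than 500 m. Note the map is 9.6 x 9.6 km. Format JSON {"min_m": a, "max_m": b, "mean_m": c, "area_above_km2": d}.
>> {"min_m": 150, "max_m": 780, "mean_m": 470, "area_above_km2": 27.8}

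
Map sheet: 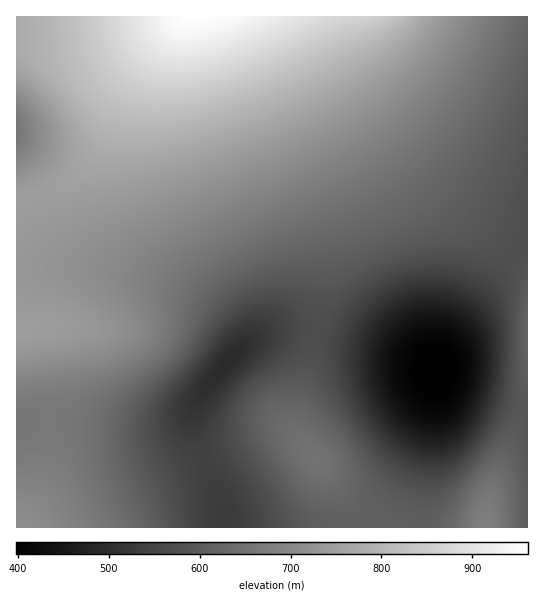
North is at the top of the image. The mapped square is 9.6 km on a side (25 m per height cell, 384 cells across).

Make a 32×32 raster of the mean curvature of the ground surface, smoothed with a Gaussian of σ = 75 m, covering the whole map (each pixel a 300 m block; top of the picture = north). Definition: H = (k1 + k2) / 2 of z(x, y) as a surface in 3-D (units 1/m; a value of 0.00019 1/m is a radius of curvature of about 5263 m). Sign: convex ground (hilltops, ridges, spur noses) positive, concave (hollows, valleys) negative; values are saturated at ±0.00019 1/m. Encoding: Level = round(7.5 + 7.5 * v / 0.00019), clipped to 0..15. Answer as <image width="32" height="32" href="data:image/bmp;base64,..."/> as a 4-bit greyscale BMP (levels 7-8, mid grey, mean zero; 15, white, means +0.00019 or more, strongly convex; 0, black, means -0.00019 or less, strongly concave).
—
<image width="32" height="32" href="data:image/bmp;base64,Qk12AgAAAAAAAHYAAAAoAAAAIAAAACAAAAABAAQAAAAAAAACAAATCwAAEwsAABAAAAAAAAAAAAAAABEREQAiIiIAMzMzAERERABVVVUAZmZmAHd3dwCIiIgAmZmZAKqqqgC7u7sAzMzMAN3d3QDu7u4A////AIiIiIiHZURWd3d3iIdX36WIiIiIh2VEVniIiImYZ9+1iIiIiId2VWZ5qpiZmGfPxoiIiId3dmZnit25mYdVv+d4iIh3d3dmeKvOyph1M4/od4iId2VmeJq8u7mGQxFd6Wd4iHZUNXm8y6qYZDIQKutWd3d3UwFq3cqZl1MzIBfsVmZ3d3UAGdy5mZZDNEEF3mZmd4iZYAGaqZqWQ0ZSA7+YiImavLYAFomalkNFUgGfqqqru83KQAJompdDNDIBf6q7u7u7uoMCV5qXUzMyI22JmZmZiIiHVFeJmGVDNFVqd3d3d3d4iHZniZmGVVZ3d3d2ZmZ3eIiHd3iZmHeImXZ3d3d3d3iIiHd4iZmZmZmGd3d3d3d4iIh3eIiZmZmYhnd3d3d3d4iId3eIiJmYiHeHd3d3d3d3d3d3eIiIiIh3uoh3d3d3d3d3d3d3iIh3d7uph3d3d3d3d3d3d3d3d3eImZh3d3d3d3d3d3d3d3d3VniZiHd3d3d3d3d3d3d3dzVniYiHd3d3d3d3d3d3d3c1aJmIiId3d3d3d3d3d3d3V4mpiIiId3d3d3d3d3d3d4mqmIiIiId3d3d3d3d3d3e7qIiJmYiId3d3d3d3d3d3qXeIiaqYiIh3d3d3d3d3d3d3eImsuZiIiHd3d3d3d3d3d3eImsqYiIh3d4h2Z3d3"/>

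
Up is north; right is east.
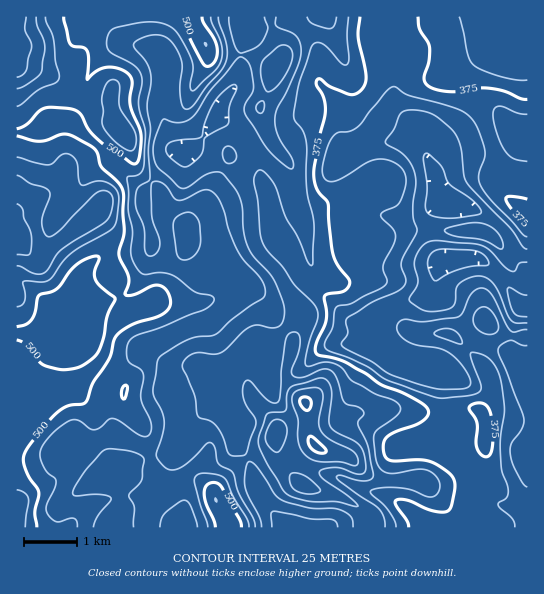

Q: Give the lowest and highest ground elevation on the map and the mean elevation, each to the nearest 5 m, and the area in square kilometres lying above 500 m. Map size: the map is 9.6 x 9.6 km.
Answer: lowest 255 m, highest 590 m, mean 420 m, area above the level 12.6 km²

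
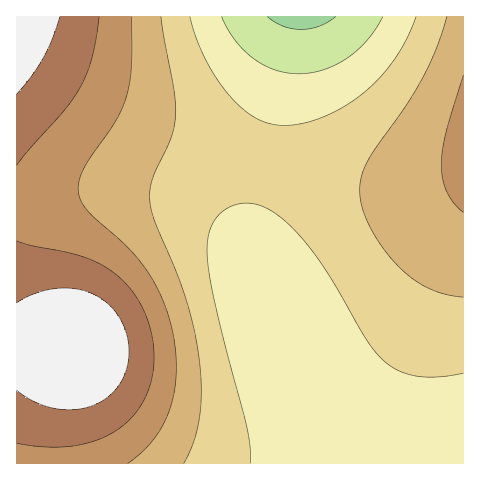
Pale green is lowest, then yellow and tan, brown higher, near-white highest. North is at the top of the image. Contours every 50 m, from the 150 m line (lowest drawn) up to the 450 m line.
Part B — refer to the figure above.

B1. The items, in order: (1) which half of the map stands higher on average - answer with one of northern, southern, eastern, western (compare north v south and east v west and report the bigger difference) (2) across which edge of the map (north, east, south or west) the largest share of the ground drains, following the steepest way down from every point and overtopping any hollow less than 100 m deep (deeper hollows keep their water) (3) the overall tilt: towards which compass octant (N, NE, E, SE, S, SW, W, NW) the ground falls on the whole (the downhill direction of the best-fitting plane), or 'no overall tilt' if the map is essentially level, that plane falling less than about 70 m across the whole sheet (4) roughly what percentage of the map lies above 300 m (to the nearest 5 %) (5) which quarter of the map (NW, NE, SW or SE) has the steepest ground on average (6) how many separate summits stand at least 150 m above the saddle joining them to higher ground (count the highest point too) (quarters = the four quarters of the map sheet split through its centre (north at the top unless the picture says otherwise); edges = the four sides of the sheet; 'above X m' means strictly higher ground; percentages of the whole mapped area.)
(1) Taken as a whole, the western half is higher than the eastern.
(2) Drainage is mainly to the south: more ground falls towards that edge than towards any other.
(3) The general tilt is down to the east (the land rises towards the west).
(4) Ground above 300 m makes up about 45 % of the sheet.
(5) The south-west quarter is the steepest part of the map.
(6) Counting only tops that stand 150 m proud, the map has 1 summit.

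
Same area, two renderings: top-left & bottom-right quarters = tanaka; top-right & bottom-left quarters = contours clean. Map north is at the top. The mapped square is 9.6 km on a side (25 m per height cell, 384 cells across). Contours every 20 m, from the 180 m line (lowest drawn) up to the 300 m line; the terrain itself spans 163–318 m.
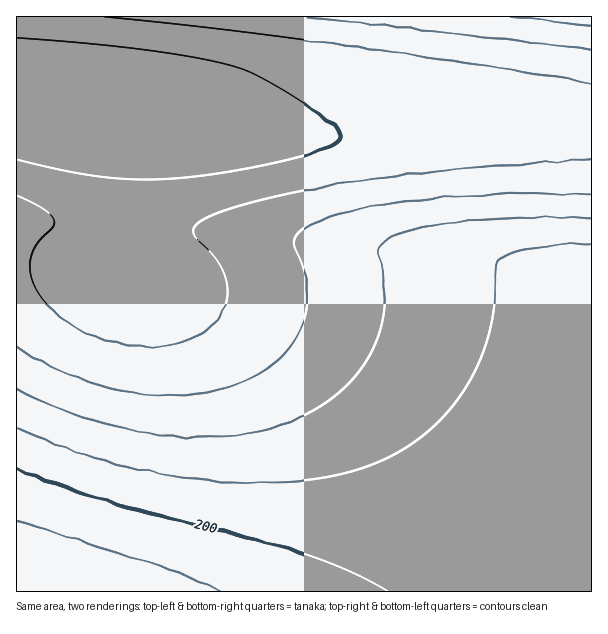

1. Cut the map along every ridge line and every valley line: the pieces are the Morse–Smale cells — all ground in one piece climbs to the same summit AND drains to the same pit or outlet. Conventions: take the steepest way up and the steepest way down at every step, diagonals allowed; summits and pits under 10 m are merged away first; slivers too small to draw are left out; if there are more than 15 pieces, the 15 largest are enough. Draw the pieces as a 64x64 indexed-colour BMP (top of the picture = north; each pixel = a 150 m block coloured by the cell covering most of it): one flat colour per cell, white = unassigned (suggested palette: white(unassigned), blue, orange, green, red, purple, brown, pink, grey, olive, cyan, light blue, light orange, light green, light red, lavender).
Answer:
<image width="64" height="64" href="data:image/bmp;base64,Qk12CAAAAAAAAHYAAAAoAAAAQAAAAEAAAAABAAQAAAAAAAAIAAATCwAAEwsAABAAAAAAAAAA////ALR3HwAOf/8ALKAsACgn1gC9Z5QAS1aMAMJ34wB/f38AIr28AM++FwDox64AeLv/AIrfmACWmP8A1bDFABERERERERERERERERERERERERERERERERERERERERERERERERERERERERERERERERERERERERERERERERERERERERERERERERERERERERERERERERERERERERERERERERERERERERERERERERERERERERERERERERERERERERERERERERERERERERERERERERERERERERERERERERERERERERERERERERERERERERERERERERERERERERERERERERERERERERERERERERERERERERERERERERERERERERERERERERERERERERERERERERERERERERERERERERERERERERERERERERERERERERERERERERERERERERERERERERERERERERERERERERERERERERERERERERERERERERERERERERERERERERERERERERERERERERERERERERERERERERERERERERERERERERERERERERERERERERERERERERERERERERERERERERERERERERERERERERERERERERERERERERERERERERERERERERERERERERERERERERERERERERERERERERERERERERERERERERERERERERERERERERERERERERERERERERERERERERERERERERERERERERERERERERERERERERERERERERERERERERERERERERERERERERERERERERERERERERERERERERERERERERERERERERERERERERERERERERERERERERERERERERERERERERERERERERERERERERERERERERERERERERERERERERERERERERERERERERERERERERERERERERERERERERERERERERERERERERERERERERERERERERERERERERERERERERERERERERERERERERERERERERERERERERERERERERERERERERERERERERERERERERERERERERERERERERERERERERERERERERERERERERERERERERERERERERERERERERERERERERERERERERERERERERERERERERERERERERERERERERERERERERERERERERERERERERERERERERERERERERERERERERERERERERERERERERERERERERERERERERERERERERERERERERERERERERERERERERERERERERERERERERERERERERERERERERERERERERERERERERERERERERERERERERERERERERERERERERERERERERERERERERERERERERERERERERERERERERERERERERERERERERERERERERERERERERERERERERERERERERERERERERERERERERERERERERERERERERERERERERERERERERERERERERERERERERERERERERERERERERERERERERERERERERERERERERERERERERERERERERERERERERERERERERERERERERERERERERERERERERERERERERERERERERERERERERERERERERERERERERERERERERERERERERERERERERERERERERERERERERERERERERERERERERERERERERERERERERERERERERERERERERERERERERERERERERERERERERERERERERERERERERERERERERERERERERERERERERERERERERERERERERERERERERERERERERERERERERERERERERERERERERERERERERERERERERERERERERERERERERERERERERERERERERERERERERERERERERERERERERERERERERERERERERERERERERERERERERERERERERERERERERERERERERERERERERERERERERERERERERERERERERERERERERERERERERERERERERERERERERERERERERERERERERERERERERERERERERERERERERERERERERERERERERERERERERERERERERERERERERERERERERERERERERERERERERERERERERERERERERERERERERERERERERERERERERERERERERERERERERERERERERERERERERERERERERERERERERESIiIiIiIiIiIiIiIiIiIiIREREREREREREREiIiIiIiIiIiIiIiIiIiIiIiIiIiIiEREREREREREiIiIiIiIiIiIiIiIiIiIiIiIiIiIiIiIiERERERERESIiIiIiIiIiIiIiIiIiIiIiIiIiIiIiIiIiIRERERERIiIiIiIiIiIiIiIiIiIiIiIiIiIiIiIiIiIiIiIiIiIiIiIiIiIiIiIiIiIiIiIiIiIiIiIiIiIiIiIiIiIiIiIiIiIiIiIiIiIiIiIiIiIiIiIiIiIiIiIiIiIiIiIiIiIiIiIiIiIiIiIiIiIiIiIiIiIiIiIiIiIiIiIiIiIiIiIiIiIiIiIiIiIiIiIiIiIiIiIiIiIiIiIiIiIiIiIiIiIiIiIiIiIiIiIiIiIiIiIiIiIiIiIiIiIiIiIiIiIiIiIiIiIiIiIiIiIiIiIiIiIiIiIiIiIiIiIiIiIiIiIiIiIiIiIiIiIiIiIiIiIiIiIiIiIiIiIiIiIiIiIiIiIiIiIiIiIiIiIiIiIiIiIiIiIiIiIiIiIiIiIi"/>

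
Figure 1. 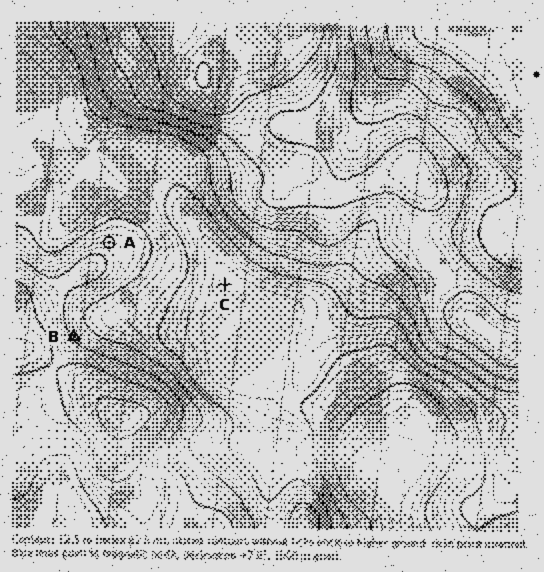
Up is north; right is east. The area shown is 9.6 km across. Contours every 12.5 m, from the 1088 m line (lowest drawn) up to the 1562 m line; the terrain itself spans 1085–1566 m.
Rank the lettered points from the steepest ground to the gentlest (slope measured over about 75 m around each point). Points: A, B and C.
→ B A C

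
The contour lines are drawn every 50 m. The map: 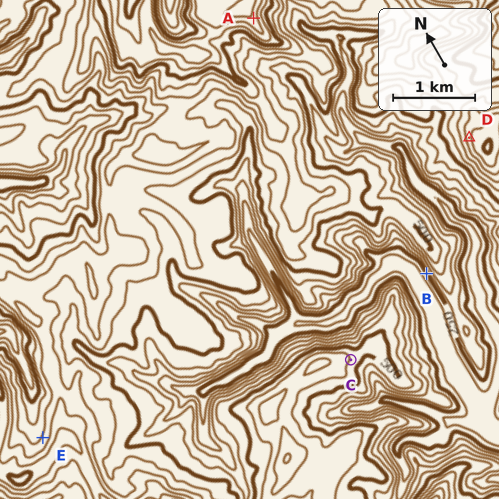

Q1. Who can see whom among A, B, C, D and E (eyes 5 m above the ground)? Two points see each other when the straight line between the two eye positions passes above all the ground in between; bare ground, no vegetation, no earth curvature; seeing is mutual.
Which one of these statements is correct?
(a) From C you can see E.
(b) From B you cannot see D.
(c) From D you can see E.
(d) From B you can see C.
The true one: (b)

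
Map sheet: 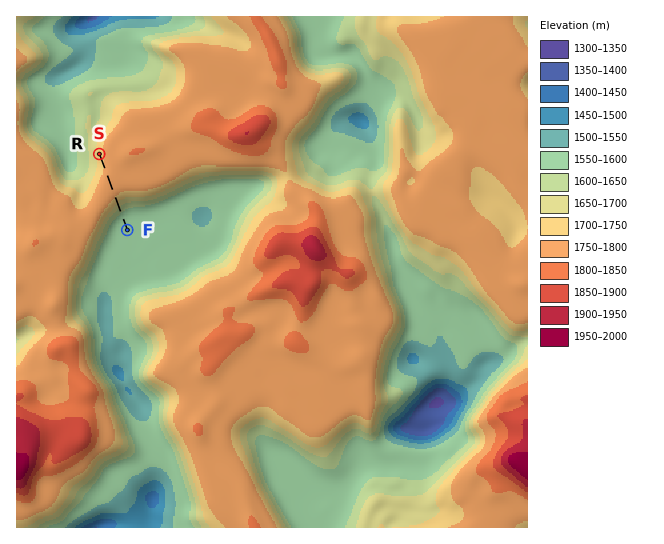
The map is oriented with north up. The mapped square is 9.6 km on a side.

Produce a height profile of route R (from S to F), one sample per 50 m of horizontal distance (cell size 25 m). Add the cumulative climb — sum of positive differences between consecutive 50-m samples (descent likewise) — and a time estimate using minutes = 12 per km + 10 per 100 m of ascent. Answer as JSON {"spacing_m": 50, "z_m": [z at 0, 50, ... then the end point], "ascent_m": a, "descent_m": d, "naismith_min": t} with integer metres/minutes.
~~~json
{"spacing_m": 50, "z_m": [1726, 1732, 1736, 1741, 1746, 1751, 1757, 1762, 1766, 1769, 1771, 1772, 1772, 1772, 1770, 1767, 1761, 1752, 1737, 1717, 1693, 1665, 1637, 1612, 1591, 1576, 1567, 1562, 1559, 1558, 1558, 1557], "ascent_m": 46, "descent_m": 215, "naismith_min": 23}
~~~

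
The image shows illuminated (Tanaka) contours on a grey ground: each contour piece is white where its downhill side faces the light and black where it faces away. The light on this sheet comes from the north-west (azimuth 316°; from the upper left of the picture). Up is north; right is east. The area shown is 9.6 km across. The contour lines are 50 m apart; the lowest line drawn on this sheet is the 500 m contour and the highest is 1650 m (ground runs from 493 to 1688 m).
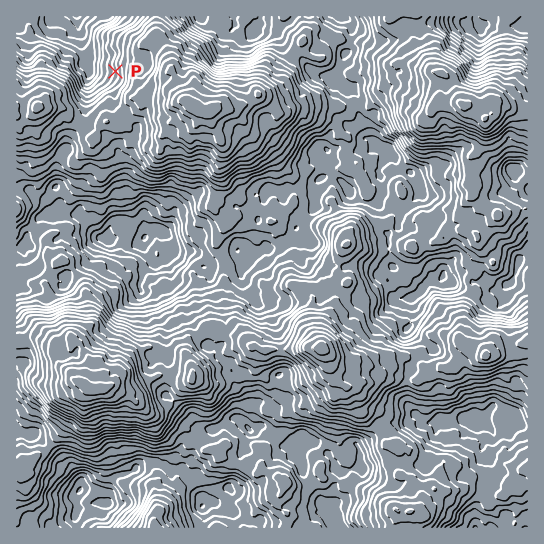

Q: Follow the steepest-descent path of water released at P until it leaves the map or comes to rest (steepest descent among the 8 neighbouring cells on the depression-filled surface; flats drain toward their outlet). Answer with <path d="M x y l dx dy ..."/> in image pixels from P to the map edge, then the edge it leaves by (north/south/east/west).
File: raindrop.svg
<path d="M115 71l-26 0 0-10-4-4 0-4-3-7 0-11-4-8 0-10"/>
exit: north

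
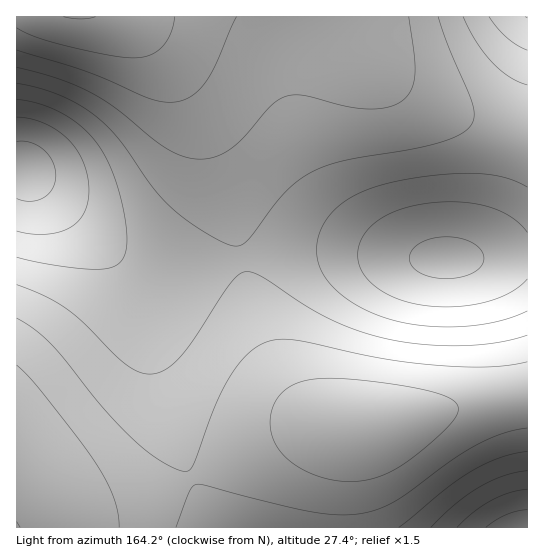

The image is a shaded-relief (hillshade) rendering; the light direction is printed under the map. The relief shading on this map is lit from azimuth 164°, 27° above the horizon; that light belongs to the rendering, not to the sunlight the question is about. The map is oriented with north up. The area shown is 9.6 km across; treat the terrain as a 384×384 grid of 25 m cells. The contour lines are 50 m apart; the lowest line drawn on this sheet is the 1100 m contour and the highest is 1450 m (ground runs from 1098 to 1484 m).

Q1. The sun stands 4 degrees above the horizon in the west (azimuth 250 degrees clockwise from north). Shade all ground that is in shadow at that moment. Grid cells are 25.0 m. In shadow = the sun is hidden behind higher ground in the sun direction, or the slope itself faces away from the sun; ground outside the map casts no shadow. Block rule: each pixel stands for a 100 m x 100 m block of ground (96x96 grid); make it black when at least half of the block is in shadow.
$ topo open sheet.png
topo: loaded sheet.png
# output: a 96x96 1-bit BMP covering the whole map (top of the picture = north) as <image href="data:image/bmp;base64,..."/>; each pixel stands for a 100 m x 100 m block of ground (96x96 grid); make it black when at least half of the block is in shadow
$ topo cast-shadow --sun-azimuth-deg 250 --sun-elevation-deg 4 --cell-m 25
<image width="96" height="96" href="data:image/bmp;base64,Qk2+BAAAAAAAAD4AAAAoAAAAYAAAAGAAAAABAAEAAAAAAIAEAAATCwAAEwsAAAIAAAAAAAAA////AAAAAADgAAAAAAAAAAAAAAD4AAAAAAAAAAAAAAD4AAAAAAAAAAAAAADgAAAAAAAAAAAAAADAAAAAAAAAAAAAAACAAAAAAAAAAAAAAAAAAAAAAAAAAAAAAAAAAAAAAAAAAAAAAAAAAAAAAAAAAAAAAAAAAAAAAAAAAAAAAAAAAAAAAAAAAAAAAAAAAAAAAAAAAAAAAAAAAAAAAAAAAAAAAAAAAAAAAAAAAAAAAAAAAAAAAAAAAAAAAAAAAAAAAAAAAAAAAAAAAAAAAAAAAAAAAAAAAAAAAAAAAAAAAAAAAAAAAAAAAAAAAAAAAAAAAAAAAAAAAAAAAAAAAAAAAAAAAAAAAAAAAAAAAAAAAAAAAAAAAAAAAAAAAAAAAAAAAAAAAAAAAAAAAAAAAAAAAAAAAAAAAAAAAAAAAAAAAAAAAAAAAAAAAAAAAAAAAAAAAAAAAAAAAAAAAAAAAAAAAAAAAAAAAAAAAAAAAAAAAAAAAAAAAAAAAAAAAAAAAAAAAAAAAAAAAAAAAAAAAAAAAAAAAAAAAAAAAAAAAAAAAAAAAAAAAAAAAAAAAAAAAAAAAAAAAAAAAAAAAAAAAAAAAAAAAAAAAAAAAAAAAAAAAAAAAAAAAAAAAAAAAAAAAAAAAAAAAAAAAAAAAAAAAAAAAAAAAAAAAAAAAAAAAAAAAAAAAAAAAAAAAAAAAAAAAAAAAAAAAAAAAAAAAAAAAAAAAAAAAAAAAAAAAAAAAAAAAAAAAAAAAAAAAAAAAAAAAAAAAAAAAAAAAAAAAAAAAAAAAAAAAAAAAAAAAAAAAAAAAAAAAAAAAAAAAAAAAAAAAAAAAAAAAAAAAAAAAAAAAAAAAAAAAAAAAAAAAAAAAAAAAAAAAAAAAAAAAAAAAAAAAAAAAAAAAAAAAAAAAAAAAAAAAAAAAAEAAAAAAAAAAAAAAAAAAAAAAAAAAAAAAAAAAAAAAAAAAAAAAAAAAP8AAAAAAAAAAAAAA/+AAAAAAAAAAAAAD//gAAAAAAAAAAAAH//wAAAAAAAAAAAAP//4AAAAAAAAAAAAf//+AAAAAAAAAAAA////AAAAAAAAAAAB////AAAAAAAAAAAB////gAAAAAAAAAAD////wAAAAAAAAAAH////4AAAAAAAAAAH////4AAAAAAAAAAP////8AAAAAAAAAAP////8AAAAAAAAAAf////+AAAAAAAAAAf////+AAAAAAAAAA//////AAAAAAAAAA//////AAAAAAAAAB//////AAAAAAAAAB//////AAAAAAAAAD//////AAAAAAAAAD//////AAAAAAAAAD//////AAAAAAAAAD/////+AAAAAAAAAD/////8AAAAAAAAAD/////8AAAAAAAAAD/////wAAAAAAAAAD/////gAAAAAAAAAD////+AAAAAAAAAAD////4AAAAAAAAAAD////AAAAAAAAAAAD///4AAAAAAAAAAAD//+AAAAAAAAAAAAD//gAAAAAAAAAAAAD/4AAAAAAAAAAAAAD+AAAAAAAAAAAAAAA="/>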